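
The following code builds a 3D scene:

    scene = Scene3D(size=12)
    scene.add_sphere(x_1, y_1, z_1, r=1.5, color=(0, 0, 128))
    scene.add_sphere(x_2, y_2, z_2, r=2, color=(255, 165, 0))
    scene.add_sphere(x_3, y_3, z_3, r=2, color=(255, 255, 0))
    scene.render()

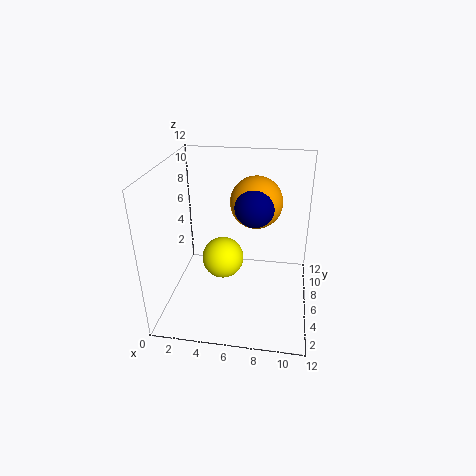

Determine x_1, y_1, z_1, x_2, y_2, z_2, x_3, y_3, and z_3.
x_1 = 7.5
y_1 = 4.5
z_1 = 9.5
x_2 = 7.5
y_2 = 5.5
z_2 = 9.5
x_3 = 4
y_3 = 9
z_3 = 2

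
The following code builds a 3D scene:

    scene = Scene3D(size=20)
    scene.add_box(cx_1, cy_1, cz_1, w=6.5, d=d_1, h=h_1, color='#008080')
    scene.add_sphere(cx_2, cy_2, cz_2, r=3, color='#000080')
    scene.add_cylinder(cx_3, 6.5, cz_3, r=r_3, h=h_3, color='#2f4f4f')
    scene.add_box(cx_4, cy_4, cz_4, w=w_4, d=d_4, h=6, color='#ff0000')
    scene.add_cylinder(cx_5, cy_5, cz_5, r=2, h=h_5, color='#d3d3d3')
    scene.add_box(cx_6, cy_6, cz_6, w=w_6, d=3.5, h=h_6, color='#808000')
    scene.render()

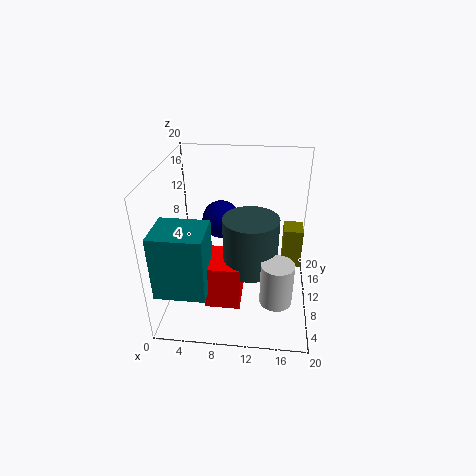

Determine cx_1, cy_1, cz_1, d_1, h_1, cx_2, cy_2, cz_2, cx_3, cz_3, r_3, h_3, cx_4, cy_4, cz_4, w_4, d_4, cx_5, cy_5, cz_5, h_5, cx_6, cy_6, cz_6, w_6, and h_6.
cx_1 = 0.5
cy_1 = 1
cz_1 = 6
d_1 = 5.5
h_1 = 8.5
cx_2 = 6.5
cy_2 = 17
cz_2 = 9
cx_3 = 12
cz_3 = 8
r_3 = 3.5
h_3 = 7
cx_4 = 6.5
cy_4 = 3
cz_4 = 3.5
w_4 = 4.5
d_4 = 5.5
cx_5 = 15.5
cy_5 = 3
cz_5 = 5.5
h_5 = 5.5
cx_6 = 16.5
cy_6 = 15
cz_6 = 2
w_6 = 3
h_6 = 6.5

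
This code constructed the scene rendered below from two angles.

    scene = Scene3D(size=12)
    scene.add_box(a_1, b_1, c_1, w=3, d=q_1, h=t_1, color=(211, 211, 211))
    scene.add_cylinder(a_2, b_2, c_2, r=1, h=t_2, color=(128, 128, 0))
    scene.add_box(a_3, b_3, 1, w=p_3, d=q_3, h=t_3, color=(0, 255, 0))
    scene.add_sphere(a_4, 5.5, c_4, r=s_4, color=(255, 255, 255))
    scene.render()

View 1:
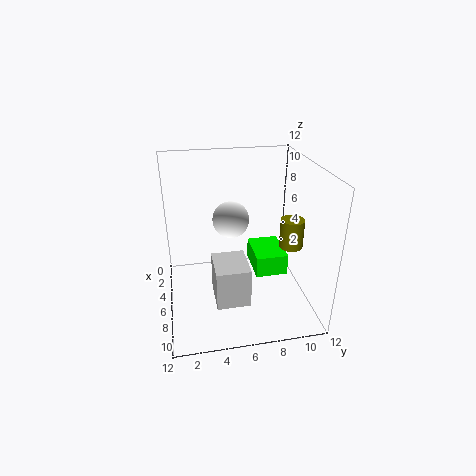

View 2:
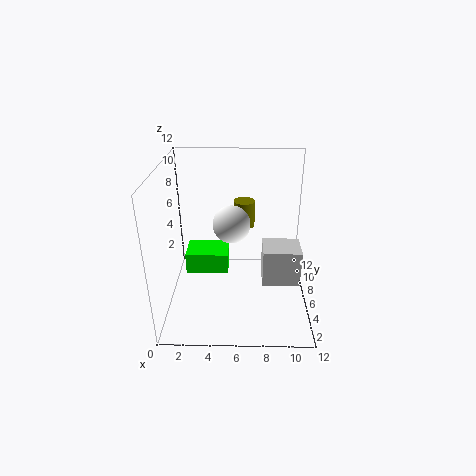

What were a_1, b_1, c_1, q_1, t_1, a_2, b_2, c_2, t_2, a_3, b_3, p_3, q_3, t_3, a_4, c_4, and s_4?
a_1 = 8, b_1 = 3.5, c_1 = 3, q_1 = 2.5, t_1 = 3, a_2 = 6.5, b_2 = 10.5, c_2 = 5, t_2 = 2.5, a_3 = 1, b_3 = 8, p_3 = 4, q_3 = 3, t_3 = 2, a_4 = 5.5, c_4 = 7.5, s_4 = 1.5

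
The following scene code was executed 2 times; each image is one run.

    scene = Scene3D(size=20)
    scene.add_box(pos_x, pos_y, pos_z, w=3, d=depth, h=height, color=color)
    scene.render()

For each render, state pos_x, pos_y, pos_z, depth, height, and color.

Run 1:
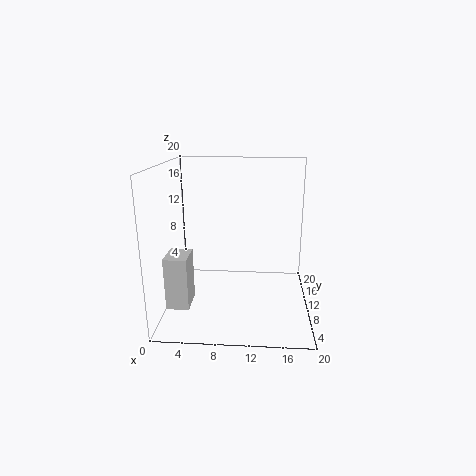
pos_x = 1, pos_y = 4, pos_z = 2, depth = 4, height = 7, color = 'lightgray'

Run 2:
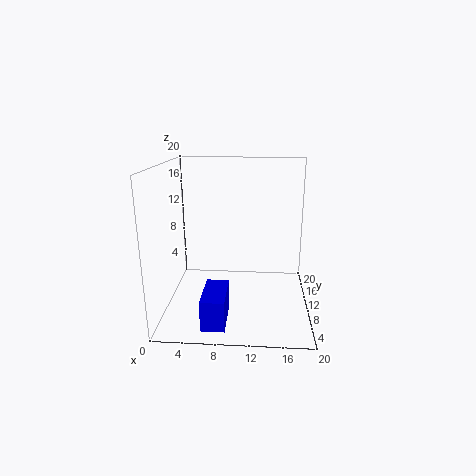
pos_x = 6, pos_y = 1, pos_z = 1, depth = 6, height = 4, color = 'blue'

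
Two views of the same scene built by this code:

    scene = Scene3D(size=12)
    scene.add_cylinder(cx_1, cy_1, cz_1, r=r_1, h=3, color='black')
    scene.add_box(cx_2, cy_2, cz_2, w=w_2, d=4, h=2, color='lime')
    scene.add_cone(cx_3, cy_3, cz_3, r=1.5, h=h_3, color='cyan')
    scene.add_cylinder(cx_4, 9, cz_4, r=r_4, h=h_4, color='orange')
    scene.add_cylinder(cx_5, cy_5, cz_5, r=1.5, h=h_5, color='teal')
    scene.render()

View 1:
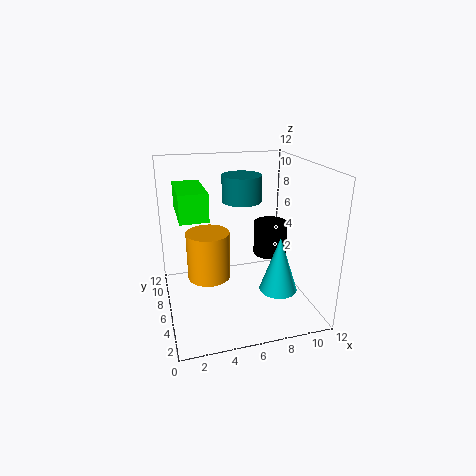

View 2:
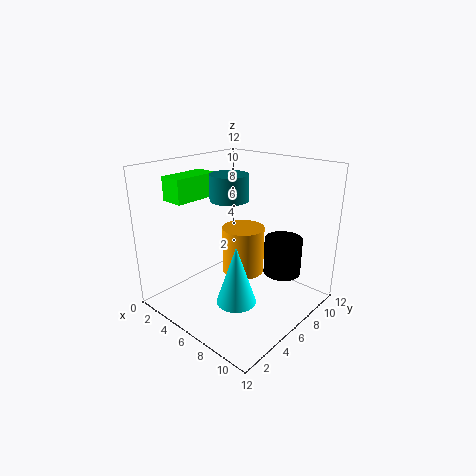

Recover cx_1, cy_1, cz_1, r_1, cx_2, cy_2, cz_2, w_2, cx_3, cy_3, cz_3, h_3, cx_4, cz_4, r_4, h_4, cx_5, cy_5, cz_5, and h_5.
cx_1 = 9.5; cy_1 = 7.5; cz_1 = 3.5; r_1 = 1.5; cx_2 = 1; cy_2 = 2.5; cz_2 = 9; w_2 = 2; cx_3 = 8.5; cy_3 = 3; cz_3 = 2.5; h_3 = 4.5; cx_4 = 4; cz_4 = 1; r_4 = 2; h_4 = 4.5; cx_5 = 6; cy_5 = 5; cz_5 = 9.5; h_5 = 2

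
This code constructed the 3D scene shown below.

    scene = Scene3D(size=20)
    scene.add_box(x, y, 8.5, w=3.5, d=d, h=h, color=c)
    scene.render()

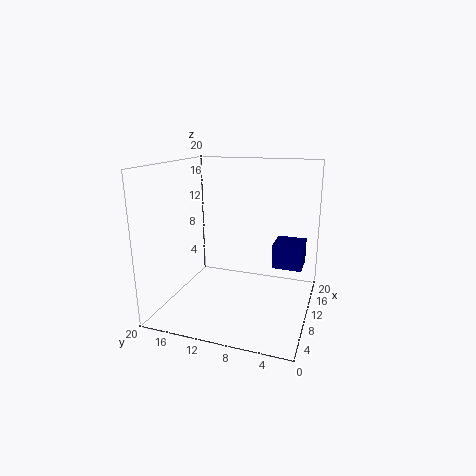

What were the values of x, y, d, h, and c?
x = 5
y = 0.5
d = 3.5
h = 3
c = 'navy'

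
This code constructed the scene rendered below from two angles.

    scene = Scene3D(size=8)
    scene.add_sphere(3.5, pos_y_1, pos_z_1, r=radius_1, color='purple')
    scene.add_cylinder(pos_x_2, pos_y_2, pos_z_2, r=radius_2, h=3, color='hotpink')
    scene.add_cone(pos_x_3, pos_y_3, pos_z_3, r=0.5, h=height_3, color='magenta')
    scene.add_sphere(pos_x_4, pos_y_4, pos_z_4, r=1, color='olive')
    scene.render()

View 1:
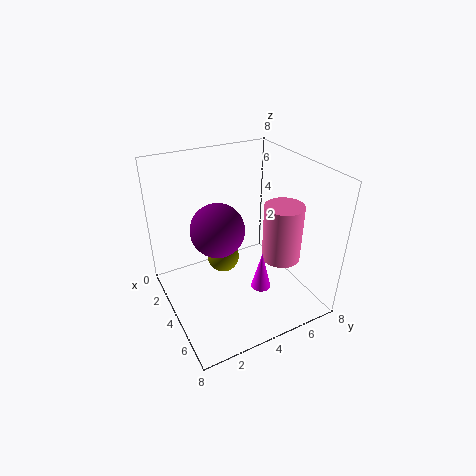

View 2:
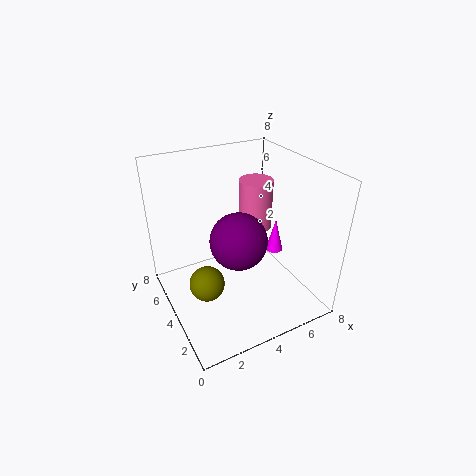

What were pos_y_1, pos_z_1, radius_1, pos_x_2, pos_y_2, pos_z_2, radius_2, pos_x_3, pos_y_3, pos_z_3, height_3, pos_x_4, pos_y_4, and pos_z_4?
pos_y_1 = 3
pos_z_1 = 4.5
radius_1 = 1.5
pos_x_2 = 6
pos_y_2 = 5.5
pos_z_2 = 3.5
radius_2 = 1
pos_x_3 = 6.5
pos_y_3 = 4
pos_z_3 = 2.5
height_3 = 2
pos_x_4 = 2
pos_y_4 = 4
pos_z_4 = 1.5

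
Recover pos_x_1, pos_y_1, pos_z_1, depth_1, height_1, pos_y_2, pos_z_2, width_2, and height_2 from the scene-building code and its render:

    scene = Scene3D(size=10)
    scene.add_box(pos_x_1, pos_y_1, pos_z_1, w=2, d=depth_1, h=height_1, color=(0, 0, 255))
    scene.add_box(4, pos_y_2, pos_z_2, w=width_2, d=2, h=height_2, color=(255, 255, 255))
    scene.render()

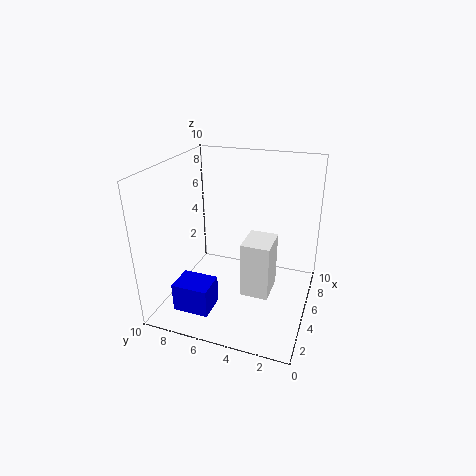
pos_x_1 = 1.5; pos_y_1 = 6; pos_z_1 = 0.5; depth_1 = 2.5; height_1 = 2; pos_y_2 = 2.5; pos_z_2 = 1; width_2 = 2.5; height_2 = 4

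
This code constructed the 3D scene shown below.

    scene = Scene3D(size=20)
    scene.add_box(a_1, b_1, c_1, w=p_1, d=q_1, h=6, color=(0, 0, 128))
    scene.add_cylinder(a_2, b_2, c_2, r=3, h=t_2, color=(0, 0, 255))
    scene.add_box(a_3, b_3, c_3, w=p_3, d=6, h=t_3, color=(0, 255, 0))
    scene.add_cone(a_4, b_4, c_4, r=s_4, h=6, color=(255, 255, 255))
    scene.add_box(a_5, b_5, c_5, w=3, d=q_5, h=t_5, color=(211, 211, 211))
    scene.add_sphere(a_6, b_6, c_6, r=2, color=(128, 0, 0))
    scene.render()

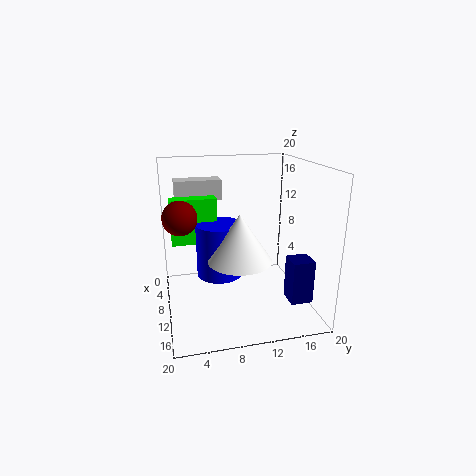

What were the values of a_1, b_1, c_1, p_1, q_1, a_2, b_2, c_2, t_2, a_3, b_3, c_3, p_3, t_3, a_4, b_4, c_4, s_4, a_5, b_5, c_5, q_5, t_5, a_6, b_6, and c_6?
a_1 = 13; b_1 = 16; c_1 = 2; p_1 = 3; q_1 = 3; a_2 = 12; b_2 = 7; c_2 = 6; t_2 = 7; a_3 = 9; b_3 = 1; c_3 = 10; p_3 = 2; t_3 = 6; a_4 = 15; b_4 = 9; c_4 = 9; s_4 = 4; a_5 = 1; b_5 = 2; c_5 = 14; q_5 = 7; t_5 = 3; a_6 = 15; b_6 = 2; c_6 = 15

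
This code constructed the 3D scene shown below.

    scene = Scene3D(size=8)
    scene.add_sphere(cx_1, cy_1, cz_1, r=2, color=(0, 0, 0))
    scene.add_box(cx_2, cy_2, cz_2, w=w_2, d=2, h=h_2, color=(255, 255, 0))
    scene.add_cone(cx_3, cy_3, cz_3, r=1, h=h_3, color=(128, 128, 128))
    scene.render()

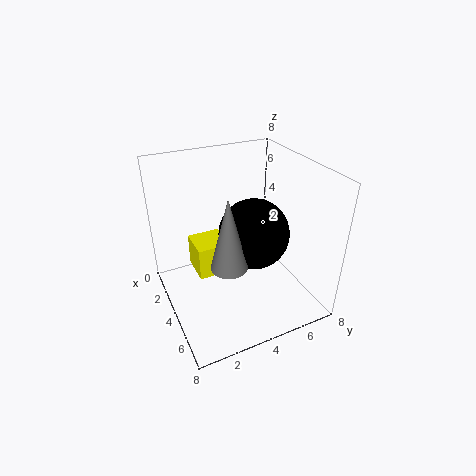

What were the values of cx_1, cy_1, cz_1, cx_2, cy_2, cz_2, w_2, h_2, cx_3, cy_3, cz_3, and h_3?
cx_1 = 4, cy_1 = 5, cz_1 = 4, cx_2 = 1, cy_2 = 2, cz_2 = 1, w_2 = 2, h_2 = 2, cx_3 = 5, cy_3 = 3, cz_3 = 3, h_3 = 4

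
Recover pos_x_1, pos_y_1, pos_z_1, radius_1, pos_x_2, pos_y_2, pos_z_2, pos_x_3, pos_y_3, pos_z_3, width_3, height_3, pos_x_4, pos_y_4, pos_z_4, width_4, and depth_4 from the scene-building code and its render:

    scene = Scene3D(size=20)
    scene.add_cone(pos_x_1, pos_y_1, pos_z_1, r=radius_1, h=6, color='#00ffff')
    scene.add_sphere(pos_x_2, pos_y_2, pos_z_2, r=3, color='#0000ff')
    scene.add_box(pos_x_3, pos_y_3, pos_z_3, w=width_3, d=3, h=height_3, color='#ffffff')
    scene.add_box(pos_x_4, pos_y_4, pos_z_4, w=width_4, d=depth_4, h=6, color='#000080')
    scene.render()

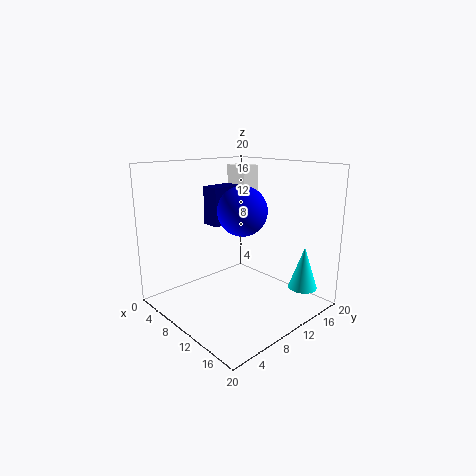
pos_x_1 = 17
pos_y_1 = 16
pos_z_1 = 3
radius_1 = 2
pos_x_2 = 14
pos_y_2 = 7
pos_z_2 = 15
pos_x_3 = 1
pos_y_3 = 16
pos_z_3 = 12
width_3 = 4
height_3 = 7
pos_x_4 = 1
pos_y_4 = 11
pos_z_4 = 10
width_4 = 3
depth_4 = 6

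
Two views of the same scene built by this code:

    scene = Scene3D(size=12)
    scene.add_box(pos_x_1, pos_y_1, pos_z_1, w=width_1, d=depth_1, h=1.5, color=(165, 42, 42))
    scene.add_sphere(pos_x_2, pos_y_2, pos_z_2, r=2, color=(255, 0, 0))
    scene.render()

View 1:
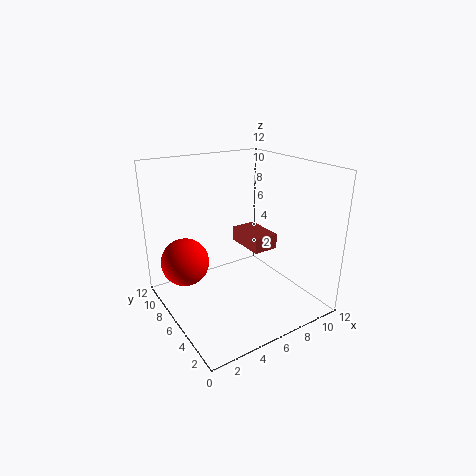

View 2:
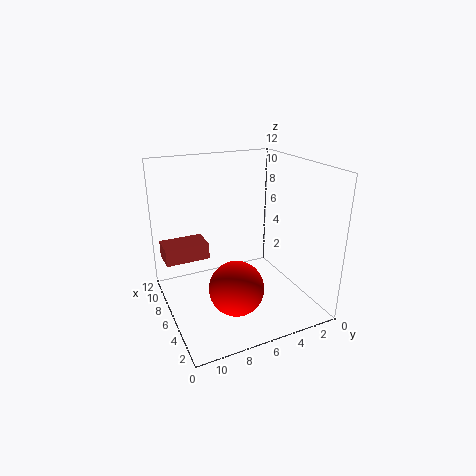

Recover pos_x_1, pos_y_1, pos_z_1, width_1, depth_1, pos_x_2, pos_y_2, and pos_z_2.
pos_x_1 = 9
pos_y_1 = 7.5
pos_z_1 = 3
width_1 = 2.5
depth_1 = 4
pos_x_2 = 2
pos_y_2 = 8
pos_z_2 = 4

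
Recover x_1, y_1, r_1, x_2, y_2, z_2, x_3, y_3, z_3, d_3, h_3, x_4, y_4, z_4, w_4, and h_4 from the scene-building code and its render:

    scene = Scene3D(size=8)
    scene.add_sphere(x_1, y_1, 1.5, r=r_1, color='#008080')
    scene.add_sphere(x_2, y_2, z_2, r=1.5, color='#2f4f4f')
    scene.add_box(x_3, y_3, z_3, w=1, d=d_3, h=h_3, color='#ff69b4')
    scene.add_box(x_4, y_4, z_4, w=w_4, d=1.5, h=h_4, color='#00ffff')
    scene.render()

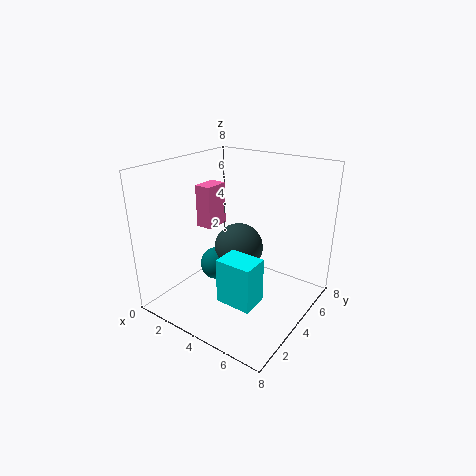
x_1 = 2
y_1 = 4.5
r_1 = 1
x_2 = 3
y_2 = 5.5
z_2 = 2.5
x_3 = 1
y_3 = 4
z_3 = 4
d_3 = 1.5
h_3 = 2.5
x_4 = 4
y_4 = 2
z_4 = 1
w_4 = 2
h_4 = 2.5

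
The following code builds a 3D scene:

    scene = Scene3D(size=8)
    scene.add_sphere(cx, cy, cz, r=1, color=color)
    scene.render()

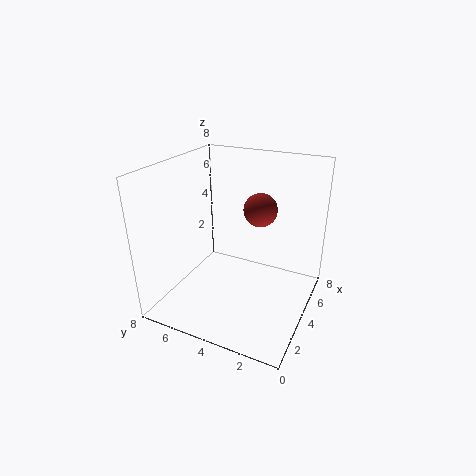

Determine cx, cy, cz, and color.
cx = 6; cy = 3.5; cz = 5; color = 'brown'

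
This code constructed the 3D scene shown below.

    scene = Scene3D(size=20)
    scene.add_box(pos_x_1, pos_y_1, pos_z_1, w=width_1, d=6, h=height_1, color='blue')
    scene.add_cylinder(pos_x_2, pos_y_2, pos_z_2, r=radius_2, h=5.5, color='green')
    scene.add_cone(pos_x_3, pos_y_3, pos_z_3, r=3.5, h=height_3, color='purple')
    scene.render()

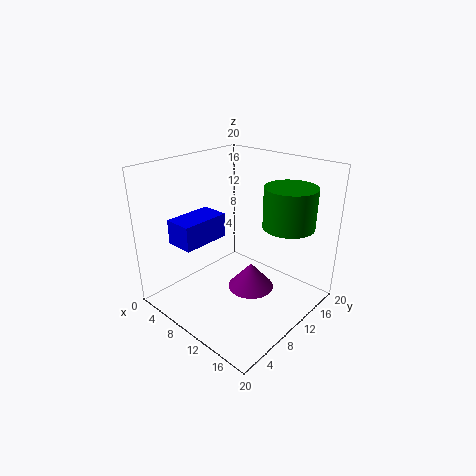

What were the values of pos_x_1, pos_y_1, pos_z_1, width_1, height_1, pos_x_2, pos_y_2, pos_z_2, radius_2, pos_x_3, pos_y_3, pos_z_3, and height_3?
pos_x_1 = 7.5; pos_y_1 = 0.5; pos_z_1 = 12; width_1 = 3.5; height_1 = 3; pos_x_2 = 15.5; pos_y_2 = 14; pos_z_2 = 12; radius_2 = 3.5; pos_x_3 = 10; pos_y_3 = 13; pos_z_3 = 0.5; height_3 = 4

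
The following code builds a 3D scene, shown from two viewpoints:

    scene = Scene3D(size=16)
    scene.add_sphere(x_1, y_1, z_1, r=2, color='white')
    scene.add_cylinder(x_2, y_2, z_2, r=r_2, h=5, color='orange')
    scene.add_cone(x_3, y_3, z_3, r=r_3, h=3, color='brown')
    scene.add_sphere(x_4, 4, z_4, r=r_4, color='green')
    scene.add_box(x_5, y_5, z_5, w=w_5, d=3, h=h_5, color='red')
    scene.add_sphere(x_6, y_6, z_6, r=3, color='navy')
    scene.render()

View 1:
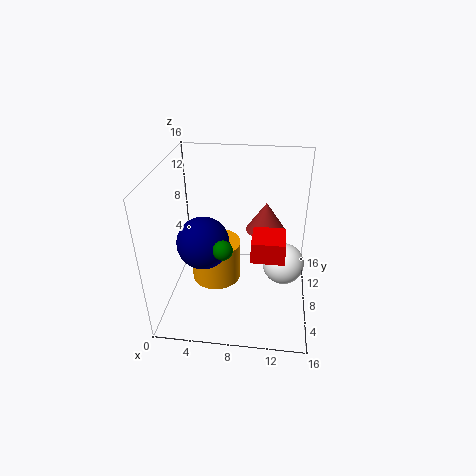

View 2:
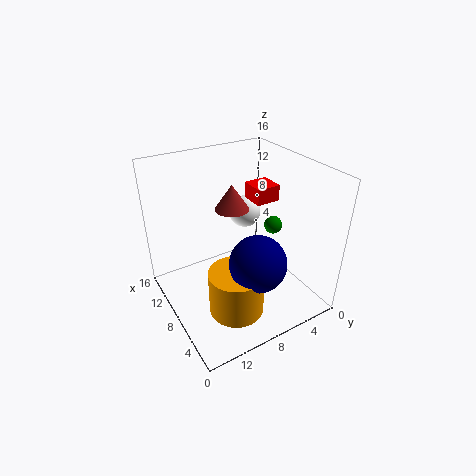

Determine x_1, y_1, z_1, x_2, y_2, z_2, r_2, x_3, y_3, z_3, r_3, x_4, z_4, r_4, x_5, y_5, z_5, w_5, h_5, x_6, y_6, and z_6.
x_1 = 13
y_1 = 4
z_1 = 8
x_2 = 5
y_2 = 10
z_2 = 1
r_2 = 3
x_3 = 11
y_3 = 7
z_3 = 10
r_3 = 2
x_4 = 7
z_4 = 9
r_4 = 1
x_5 = 10
y_5 = 1
z_5 = 10
w_5 = 3
h_5 = 2
x_6 = 4
y_6 = 8
z_6 = 7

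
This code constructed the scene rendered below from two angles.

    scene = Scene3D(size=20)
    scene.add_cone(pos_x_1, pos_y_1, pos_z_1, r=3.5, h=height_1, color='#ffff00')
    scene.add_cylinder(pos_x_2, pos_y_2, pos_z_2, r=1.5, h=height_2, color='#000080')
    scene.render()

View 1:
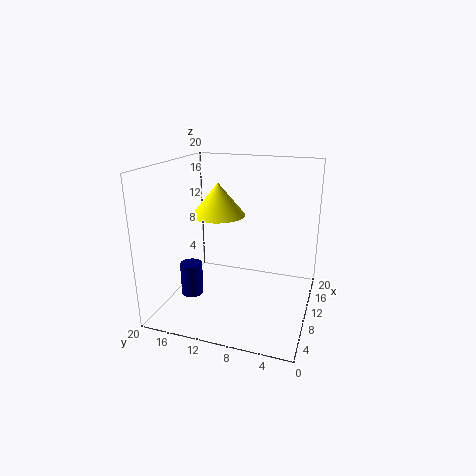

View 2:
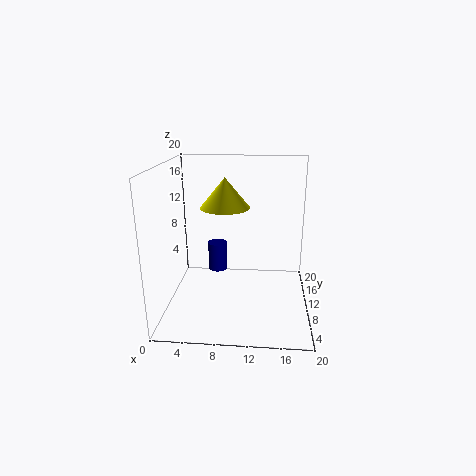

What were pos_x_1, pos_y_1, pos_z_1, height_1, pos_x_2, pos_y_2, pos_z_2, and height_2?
pos_x_1 = 8
pos_y_1 = 12
pos_z_1 = 13.75
height_1 = 4.25
pos_x_2 = 6.25
pos_y_2 = 15.5
pos_z_2 = 2.5
height_2 = 4.5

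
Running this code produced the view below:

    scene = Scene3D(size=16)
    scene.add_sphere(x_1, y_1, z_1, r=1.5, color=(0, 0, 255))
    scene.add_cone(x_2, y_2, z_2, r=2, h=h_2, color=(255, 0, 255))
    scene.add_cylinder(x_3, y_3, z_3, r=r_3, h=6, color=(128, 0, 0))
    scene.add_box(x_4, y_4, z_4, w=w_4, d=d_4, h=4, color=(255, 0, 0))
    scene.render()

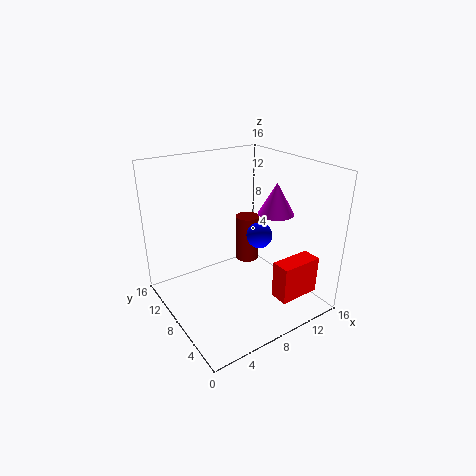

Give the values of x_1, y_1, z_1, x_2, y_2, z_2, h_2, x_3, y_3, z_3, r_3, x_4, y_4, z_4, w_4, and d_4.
x_1 = 11; y_1 = 8; z_1 = 7.5; x_2 = 12; y_2 = 6.5; z_2 = 10.5; h_2 = 3.5; x_3 = 12.5; y_3 = 12.5; z_3 = 2; r_3 = 1.5; x_4 = 9; y_4 = 1; z_4 = 3; w_4 = 4.5; d_4 = 2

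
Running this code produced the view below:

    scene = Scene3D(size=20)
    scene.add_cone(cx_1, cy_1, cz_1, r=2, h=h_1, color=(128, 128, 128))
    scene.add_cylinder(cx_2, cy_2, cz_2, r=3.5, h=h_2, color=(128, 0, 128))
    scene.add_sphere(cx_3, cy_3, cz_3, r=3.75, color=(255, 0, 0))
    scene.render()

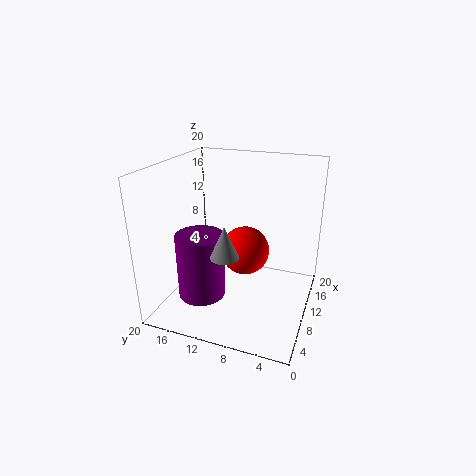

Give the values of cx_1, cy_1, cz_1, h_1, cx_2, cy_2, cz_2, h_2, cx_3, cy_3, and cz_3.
cx_1 = 7.5; cy_1 = 11; cz_1 = 8; h_1 = 4.5; cx_2 = 9; cy_2 = 15.5; cz_2 = 0.25; h_2 = 9.75; cx_3 = 14.5; cy_3 = 10.5; cz_3 = 5.75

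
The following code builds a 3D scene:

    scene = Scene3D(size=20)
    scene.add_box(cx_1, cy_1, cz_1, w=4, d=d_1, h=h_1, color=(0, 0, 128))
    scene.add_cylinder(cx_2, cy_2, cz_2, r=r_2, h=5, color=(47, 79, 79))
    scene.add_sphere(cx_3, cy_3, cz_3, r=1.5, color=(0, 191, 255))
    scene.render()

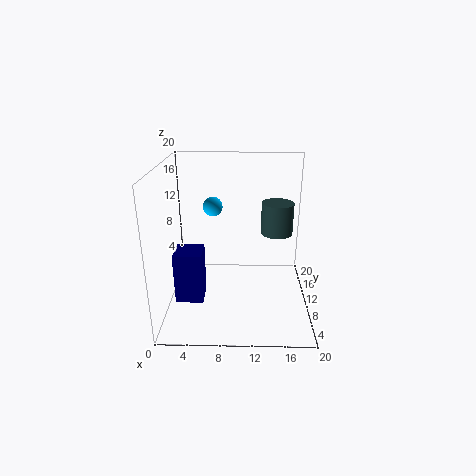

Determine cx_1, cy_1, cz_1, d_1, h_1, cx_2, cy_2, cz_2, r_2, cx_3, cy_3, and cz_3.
cx_1 = 1; cy_1 = 8; cz_1 = 0.5; d_1 = 4; h_1 = 7.5; cx_2 = 16; cy_2 = 16.5; cz_2 = 8; r_2 = 2.5; cx_3 = 6; cy_3 = 16; cz_3 = 12.5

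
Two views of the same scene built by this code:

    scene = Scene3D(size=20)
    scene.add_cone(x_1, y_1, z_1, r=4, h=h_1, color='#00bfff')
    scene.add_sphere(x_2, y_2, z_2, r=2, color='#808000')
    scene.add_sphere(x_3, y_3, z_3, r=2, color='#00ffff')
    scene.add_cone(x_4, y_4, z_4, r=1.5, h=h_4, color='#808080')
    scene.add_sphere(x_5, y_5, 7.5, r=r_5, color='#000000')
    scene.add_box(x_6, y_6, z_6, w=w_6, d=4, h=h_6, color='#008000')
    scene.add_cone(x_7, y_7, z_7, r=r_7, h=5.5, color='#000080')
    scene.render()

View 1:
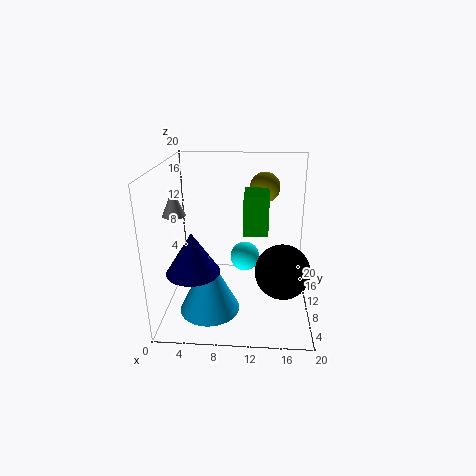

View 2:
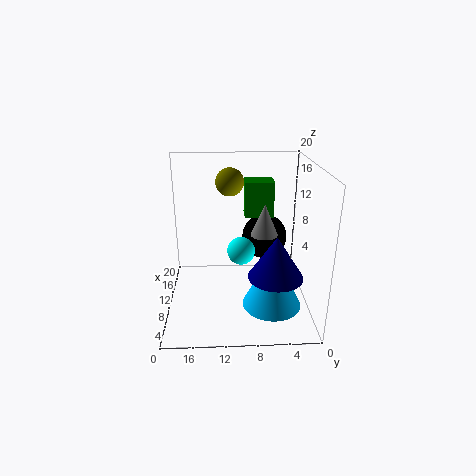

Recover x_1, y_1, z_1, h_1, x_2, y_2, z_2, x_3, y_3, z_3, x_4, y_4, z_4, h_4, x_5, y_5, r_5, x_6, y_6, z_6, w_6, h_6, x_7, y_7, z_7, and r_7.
x_1 = 6.5, y_1 = 5.5, z_1 = 1.5, h_1 = 8, x_2 = 13.5, y_2 = 11, z_2 = 17, x_3 = 11, y_3 = 9.5, z_3 = 7.5, x_4 = 2, y_4 = 7.5, z_4 = 14, h_4 = 3.5, x_5 = 16, y_5 = 5.5, r_5 = 3.5, x_6 = 11, y_6 = 5, z_6 = 12.5, w_6 = 3, h_6 = 5, x_7 = 4.5, y_7 = 5.5, z_7 = 7, r_7 = 3.5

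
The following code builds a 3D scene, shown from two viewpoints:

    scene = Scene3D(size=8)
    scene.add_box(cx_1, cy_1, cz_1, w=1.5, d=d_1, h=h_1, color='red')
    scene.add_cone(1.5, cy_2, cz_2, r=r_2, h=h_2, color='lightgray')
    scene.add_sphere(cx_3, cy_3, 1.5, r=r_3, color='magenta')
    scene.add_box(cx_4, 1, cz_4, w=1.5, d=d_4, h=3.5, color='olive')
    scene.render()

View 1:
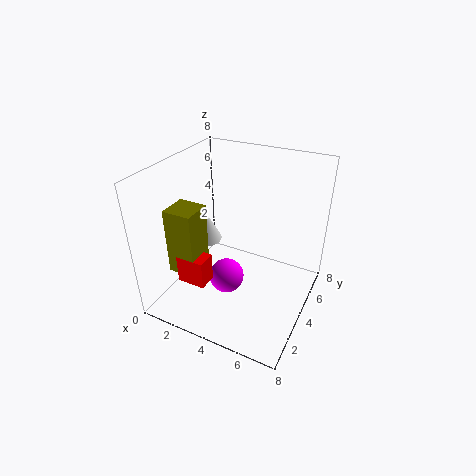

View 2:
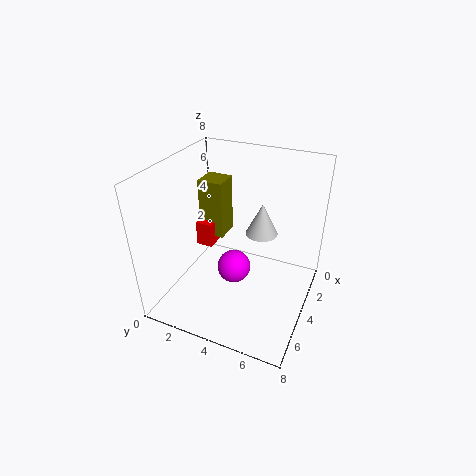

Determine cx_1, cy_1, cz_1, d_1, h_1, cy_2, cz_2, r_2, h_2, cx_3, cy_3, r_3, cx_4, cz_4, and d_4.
cx_1 = 2; cy_1 = 1; cz_1 = 2.5; d_1 = 1; h_1 = 1.5; cy_2 = 4.5; cz_2 = 3; r_2 = 1; h_2 = 2; cx_3 = 3.5; cy_3 = 3.5; r_3 = 1; cx_4 = 1.5; cz_4 = 3; d_4 = 1.5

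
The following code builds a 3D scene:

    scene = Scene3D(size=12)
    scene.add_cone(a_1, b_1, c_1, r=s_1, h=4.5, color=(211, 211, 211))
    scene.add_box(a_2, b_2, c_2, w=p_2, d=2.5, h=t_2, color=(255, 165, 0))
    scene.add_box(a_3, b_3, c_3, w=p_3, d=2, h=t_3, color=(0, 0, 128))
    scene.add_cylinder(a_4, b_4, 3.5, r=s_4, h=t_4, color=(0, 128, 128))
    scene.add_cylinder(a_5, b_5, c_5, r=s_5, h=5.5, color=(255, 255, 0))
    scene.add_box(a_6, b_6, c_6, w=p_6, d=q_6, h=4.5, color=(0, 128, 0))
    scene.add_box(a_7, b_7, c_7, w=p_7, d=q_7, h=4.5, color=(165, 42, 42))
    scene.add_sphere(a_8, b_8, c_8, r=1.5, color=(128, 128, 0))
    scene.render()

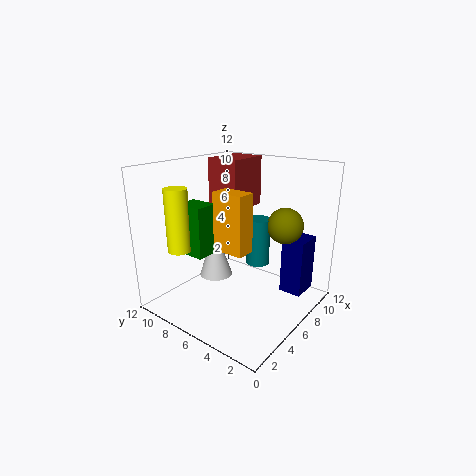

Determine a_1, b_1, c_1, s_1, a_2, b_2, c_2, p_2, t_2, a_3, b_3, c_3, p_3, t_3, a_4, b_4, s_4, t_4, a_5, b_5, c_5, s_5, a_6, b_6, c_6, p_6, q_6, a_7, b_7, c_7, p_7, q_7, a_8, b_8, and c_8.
a_1 = 6.5, b_1 = 9, c_1 = 1.5, s_1 = 1.5, a_2 = 3, b_2 = 3.5, c_2 = 6, p_2 = 1.5, t_2 = 4.5, a_3 = 9, b_3 = 1.5, c_3 = 0.5, p_3 = 2.5, t_3 = 5, a_4 = 7.5, b_4 = 5, s_4 = 1, t_4 = 4, a_5 = 3.5, b_5 = 10.5, c_5 = 4.5, s_5 = 1, a_6 = 4, b_6 = 8.5, c_6 = 4, p_6 = 2, q_6 = 2.5, a_7 = 7.5, b_7 = 7.5, c_7 = 7.5, p_7 = 4, q_7 = 3, a_8 = 8.5, b_8 = 3, c_8 = 7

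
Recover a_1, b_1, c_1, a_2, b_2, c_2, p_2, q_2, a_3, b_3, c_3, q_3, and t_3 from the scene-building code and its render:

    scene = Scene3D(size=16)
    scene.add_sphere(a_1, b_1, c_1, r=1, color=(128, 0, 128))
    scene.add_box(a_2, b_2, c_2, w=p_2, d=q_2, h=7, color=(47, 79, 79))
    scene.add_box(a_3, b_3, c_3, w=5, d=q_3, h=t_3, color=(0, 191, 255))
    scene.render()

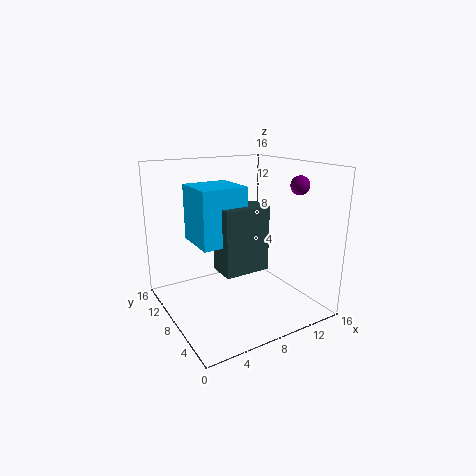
a_1 = 13, b_1 = 4, c_1 = 14, a_2 = 5, b_2 = 5, c_2 = 5, p_2 = 5, q_2 = 3, a_3 = 3, b_3 = 6, c_3 = 8, q_3 = 5, t_3 = 6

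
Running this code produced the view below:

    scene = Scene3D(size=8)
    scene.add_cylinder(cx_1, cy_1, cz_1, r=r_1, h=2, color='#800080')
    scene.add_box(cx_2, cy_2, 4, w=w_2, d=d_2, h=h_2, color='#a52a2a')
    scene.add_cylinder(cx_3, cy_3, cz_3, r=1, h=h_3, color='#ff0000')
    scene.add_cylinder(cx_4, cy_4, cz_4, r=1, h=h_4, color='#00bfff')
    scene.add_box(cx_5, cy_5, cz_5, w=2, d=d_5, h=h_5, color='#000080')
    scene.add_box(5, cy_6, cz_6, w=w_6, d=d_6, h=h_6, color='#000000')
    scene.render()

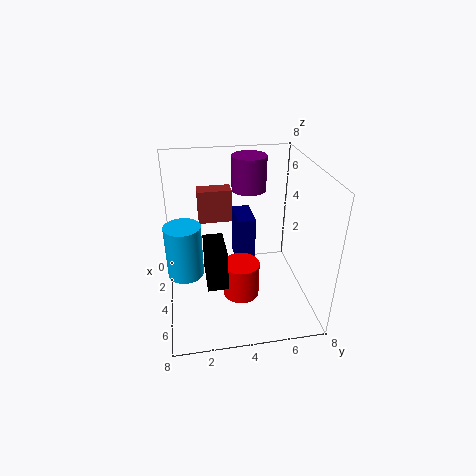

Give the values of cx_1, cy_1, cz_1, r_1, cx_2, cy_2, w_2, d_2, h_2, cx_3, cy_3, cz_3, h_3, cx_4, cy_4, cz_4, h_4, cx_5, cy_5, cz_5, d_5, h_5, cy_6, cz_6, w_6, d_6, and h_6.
cx_1 = 2, cy_1 = 5, cz_1 = 6, r_1 = 1, cx_2 = 1, cy_2 = 2, w_2 = 1, d_2 = 2, h_2 = 2, cx_3 = 5, cy_3 = 4, cz_3 = 1, h_3 = 2, cx_4 = 4, cy_4 = 1, cz_4 = 2, h_4 = 3, cx_5 = 2, cy_5 = 4, cz_5 = 2, d_5 = 1, h_5 = 3, cy_6 = 2, cz_6 = 3, w_6 = 2, d_6 = 1, h_6 = 2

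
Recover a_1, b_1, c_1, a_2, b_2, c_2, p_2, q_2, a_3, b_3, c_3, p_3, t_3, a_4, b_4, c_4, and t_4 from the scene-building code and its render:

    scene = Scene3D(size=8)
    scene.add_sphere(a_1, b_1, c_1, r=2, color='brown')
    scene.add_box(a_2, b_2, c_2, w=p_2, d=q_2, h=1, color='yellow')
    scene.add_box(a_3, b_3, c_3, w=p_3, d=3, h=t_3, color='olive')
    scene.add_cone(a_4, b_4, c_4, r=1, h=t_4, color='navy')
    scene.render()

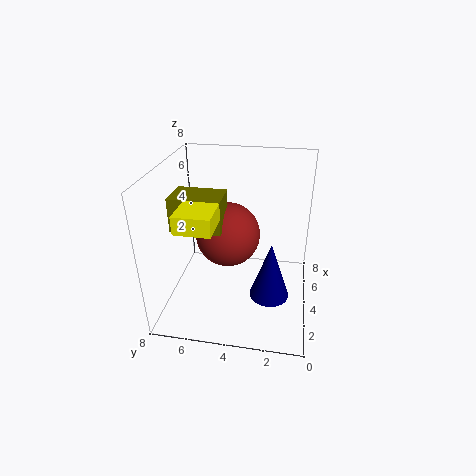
a_1 = 6, b_1 = 5, c_1 = 3, a_2 = 2, b_2 = 5, c_2 = 5, p_2 = 2, q_2 = 2, a_3 = 4, b_3 = 5, c_3 = 4, p_3 = 2, t_3 = 2, a_4 = 2, b_4 = 2, c_4 = 2, t_4 = 3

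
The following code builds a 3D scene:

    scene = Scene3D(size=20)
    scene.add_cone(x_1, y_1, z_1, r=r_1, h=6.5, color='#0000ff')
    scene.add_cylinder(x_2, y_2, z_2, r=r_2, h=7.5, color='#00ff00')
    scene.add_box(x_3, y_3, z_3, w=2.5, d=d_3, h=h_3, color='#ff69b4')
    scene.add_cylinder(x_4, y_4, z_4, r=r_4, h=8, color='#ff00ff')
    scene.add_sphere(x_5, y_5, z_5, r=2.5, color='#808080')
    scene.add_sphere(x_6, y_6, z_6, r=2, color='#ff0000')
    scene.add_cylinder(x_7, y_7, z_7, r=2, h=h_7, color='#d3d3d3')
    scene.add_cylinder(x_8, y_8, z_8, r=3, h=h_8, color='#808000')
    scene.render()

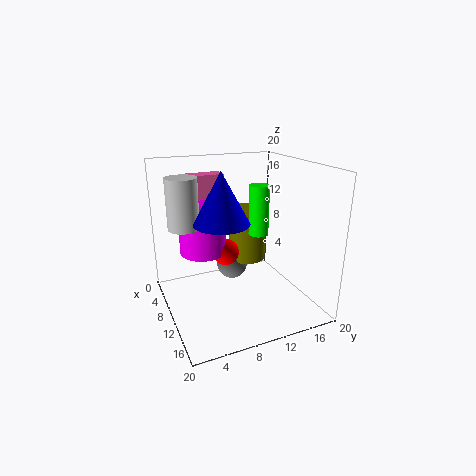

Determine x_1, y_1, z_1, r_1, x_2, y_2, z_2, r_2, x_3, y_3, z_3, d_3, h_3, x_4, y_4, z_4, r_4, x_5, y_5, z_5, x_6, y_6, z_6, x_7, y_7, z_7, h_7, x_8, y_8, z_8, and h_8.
x_1 = 13; y_1 = 6.5; z_1 = 13.5; r_1 = 3.5; x_2 = 7.5; y_2 = 14.5; z_2 = 9; r_2 = 1.5; x_3 = 2.5; y_3 = 5; z_3 = 13.5; d_3 = 5; h_3 = 4.5; x_4 = 5; y_4 = 6.5; z_4 = 6.5; r_4 = 3.5; x_5 = 3; y_5 = 12; z_5 = 2.5; x_6 = 6.5; y_6 = 9.5; z_6 = 6.5; x_7 = 10; y_7 = 2.5; z_7 = 12.5; h_7 = 6.5; x_8 = 3.5; y_8 = 14.5; z_8 = 3.5; h_8 = 8.5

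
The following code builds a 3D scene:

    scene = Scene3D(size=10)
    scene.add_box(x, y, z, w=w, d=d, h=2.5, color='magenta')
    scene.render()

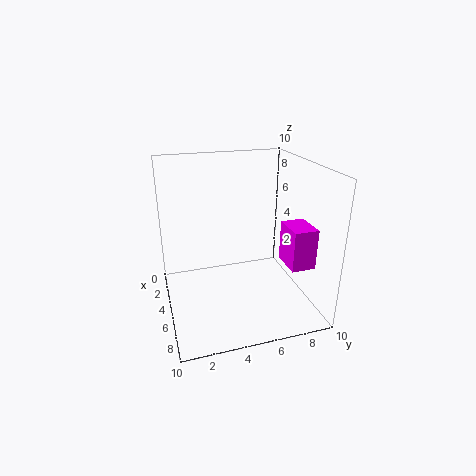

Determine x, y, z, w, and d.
x = 7.5; y = 7; z = 4.5; w = 2; d = 1.5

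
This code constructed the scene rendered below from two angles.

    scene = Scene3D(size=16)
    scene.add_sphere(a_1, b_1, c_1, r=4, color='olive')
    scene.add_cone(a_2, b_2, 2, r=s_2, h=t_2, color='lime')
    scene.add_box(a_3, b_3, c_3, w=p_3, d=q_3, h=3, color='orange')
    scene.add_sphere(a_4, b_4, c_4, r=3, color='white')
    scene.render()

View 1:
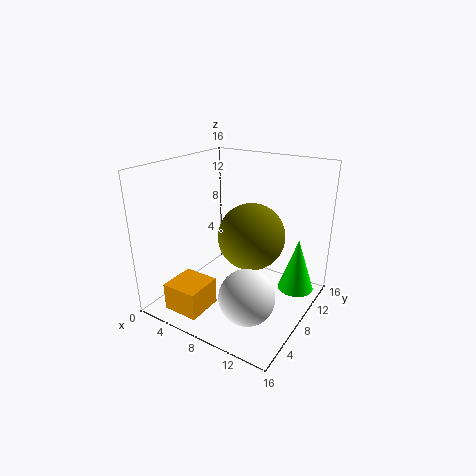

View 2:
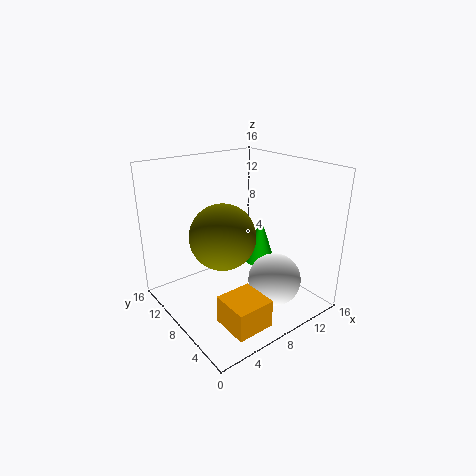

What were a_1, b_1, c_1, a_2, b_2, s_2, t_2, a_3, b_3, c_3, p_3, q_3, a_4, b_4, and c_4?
a_1 = 8
b_1 = 11
c_1 = 7
a_2 = 14
b_2 = 11
s_2 = 2
t_2 = 6
a_3 = 3
b_3 = 1
c_3 = 1
p_3 = 4
q_3 = 4
a_4 = 11
b_4 = 5
c_4 = 3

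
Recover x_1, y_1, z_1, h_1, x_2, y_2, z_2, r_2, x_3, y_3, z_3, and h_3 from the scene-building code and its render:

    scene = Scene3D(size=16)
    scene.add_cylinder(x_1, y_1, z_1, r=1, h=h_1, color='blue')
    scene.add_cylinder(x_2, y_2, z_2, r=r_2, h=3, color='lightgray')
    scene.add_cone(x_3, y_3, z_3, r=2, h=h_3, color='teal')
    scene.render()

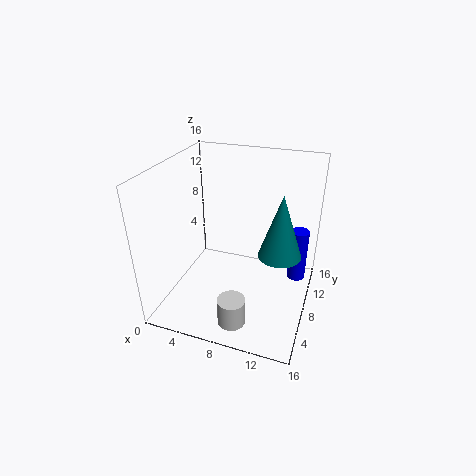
x_1 = 14.5; y_1 = 10; z_1 = 3; h_1 = 6; x_2 = 9; y_2 = 3; z_2 = 0.5; r_2 = 1.5; x_3 = 13.5; y_3 = 4; z_3 = 9.5; h_3 = 6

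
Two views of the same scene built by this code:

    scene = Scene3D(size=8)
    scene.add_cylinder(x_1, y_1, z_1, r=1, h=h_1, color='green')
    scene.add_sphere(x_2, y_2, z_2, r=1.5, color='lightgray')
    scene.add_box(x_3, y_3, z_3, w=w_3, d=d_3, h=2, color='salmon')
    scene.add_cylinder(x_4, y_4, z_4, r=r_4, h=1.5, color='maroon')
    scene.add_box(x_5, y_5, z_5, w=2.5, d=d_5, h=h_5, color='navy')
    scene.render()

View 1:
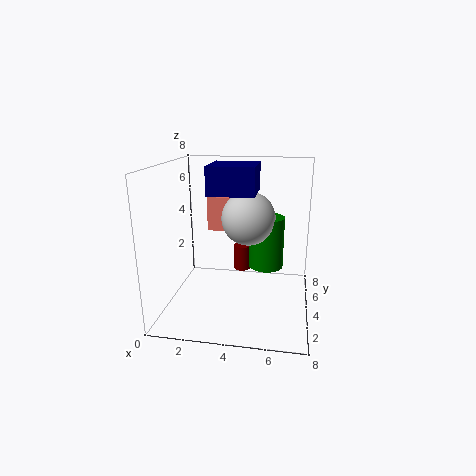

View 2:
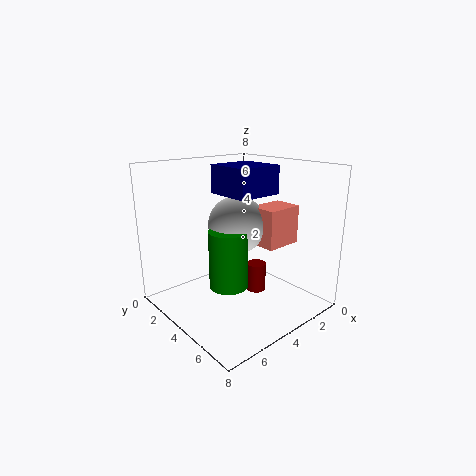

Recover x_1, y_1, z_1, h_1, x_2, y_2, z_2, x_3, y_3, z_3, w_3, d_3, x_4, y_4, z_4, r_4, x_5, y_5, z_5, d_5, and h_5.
x_1 = 5.5
y_1 = 5
z_1 = 2
h_1 = 3
x_2 = 4.5
y_2 = 4.5
z_2 = 5
x_3 = 2
y_3 = 5
z_3 = 4
w_3 = 2
d_3 = 1.5
x_4 = 4
y_4 = 5.5
z_4 = 1.5
r_4 = 0.5
x_5 = 2.5
y_5 = 3
z_5 = 6.5
d_5 = 2.5
h_5 = 1.5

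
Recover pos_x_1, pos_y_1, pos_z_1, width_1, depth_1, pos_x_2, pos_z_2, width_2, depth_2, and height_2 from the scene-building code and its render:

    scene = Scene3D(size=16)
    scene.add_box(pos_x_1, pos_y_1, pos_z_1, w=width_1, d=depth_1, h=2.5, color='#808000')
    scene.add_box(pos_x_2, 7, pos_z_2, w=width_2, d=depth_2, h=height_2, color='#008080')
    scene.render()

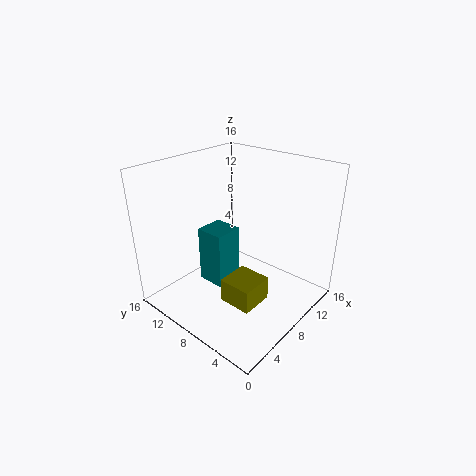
pos_x_1 = 3.5; pos_y_1 = 3; pos_z_1 = 3; width_1 = 3.5; depth_1 = 3.5; pos_x_2 = 4; pos_z_2 = 4; width_2 = 3; depth_2 = 3; height_2 = 6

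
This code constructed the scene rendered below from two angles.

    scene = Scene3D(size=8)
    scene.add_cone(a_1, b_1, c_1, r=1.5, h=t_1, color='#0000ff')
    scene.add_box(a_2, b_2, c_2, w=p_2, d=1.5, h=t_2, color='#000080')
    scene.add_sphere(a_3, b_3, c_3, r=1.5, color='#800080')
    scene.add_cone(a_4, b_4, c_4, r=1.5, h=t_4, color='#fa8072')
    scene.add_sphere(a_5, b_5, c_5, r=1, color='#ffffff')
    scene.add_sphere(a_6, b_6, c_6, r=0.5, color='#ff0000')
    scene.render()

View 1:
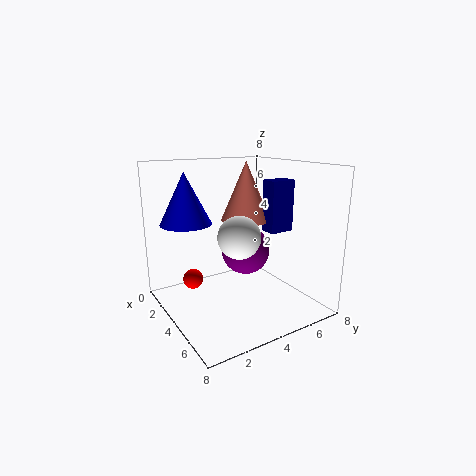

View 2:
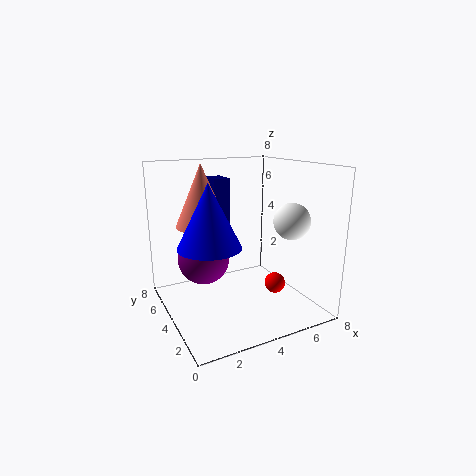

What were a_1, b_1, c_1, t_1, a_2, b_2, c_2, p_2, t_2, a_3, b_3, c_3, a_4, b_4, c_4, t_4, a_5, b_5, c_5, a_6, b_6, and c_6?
a_1 = 1.5, b_1 = 2, c_1 = 4.5, t_1 = 3, a_2 = 3.5, b_2 = 6, c_2 = 4, p_2 = 1, t_2 = 3, a_3 = 2.5, b_3 = 5.5, c_3 = 2.5, a_4 = 2.5, b_4 = 5.5, c_4 = 4.5, t_4 = 3.5, a_5 = 6.5, b_5 = 2.5, c_5 = 5, a_6 = 4.5, b_6 = 1, c_6 = 2.5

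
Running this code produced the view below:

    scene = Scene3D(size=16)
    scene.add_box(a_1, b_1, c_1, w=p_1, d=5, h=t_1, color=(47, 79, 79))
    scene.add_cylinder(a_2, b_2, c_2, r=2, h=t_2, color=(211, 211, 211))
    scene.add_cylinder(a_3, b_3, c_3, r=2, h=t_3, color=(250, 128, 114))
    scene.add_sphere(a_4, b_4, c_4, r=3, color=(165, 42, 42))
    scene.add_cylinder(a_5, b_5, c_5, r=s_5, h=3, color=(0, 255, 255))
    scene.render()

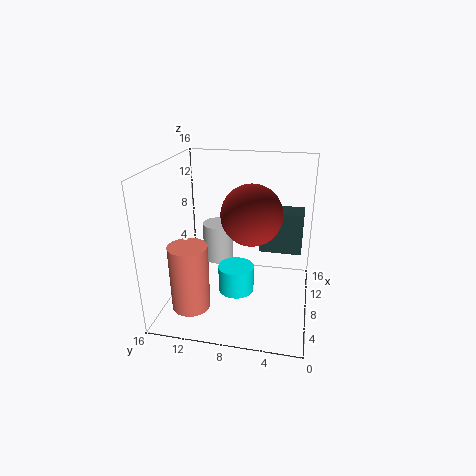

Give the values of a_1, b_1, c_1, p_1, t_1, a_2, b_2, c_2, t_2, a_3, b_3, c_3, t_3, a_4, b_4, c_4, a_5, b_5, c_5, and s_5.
a_1 = 11
b_1 = 1
c_1 = 5
p_1 = 3
t_1 = 5
a_2 = 14
b_2 = 12
c_2 = 2
t_2 = 5
a_3 = 3
b_3 = 12
c_3 = 2
t_3 = 7
a_4 = 5
b_4 = 6
c_4 = 12
a_5 = 7
b_5 = 8
c_5 = 2
s_5 = 2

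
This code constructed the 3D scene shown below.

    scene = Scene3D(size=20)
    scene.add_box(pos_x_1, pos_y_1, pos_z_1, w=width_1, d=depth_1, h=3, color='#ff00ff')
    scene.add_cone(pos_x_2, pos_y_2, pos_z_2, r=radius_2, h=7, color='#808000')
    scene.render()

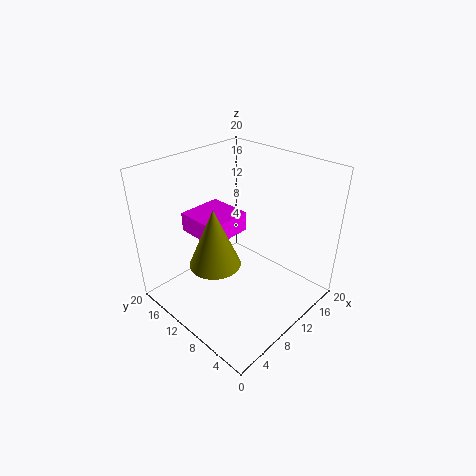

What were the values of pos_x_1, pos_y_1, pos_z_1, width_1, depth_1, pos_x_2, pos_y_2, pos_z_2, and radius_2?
pos_x_1 = 8
pos_y_1 = 13
pos_z_1 = 8
width_1 = 7
depth_1 = 7
pos_x_2 = 3
pos_y_2 = 7
pos_z_2 = 11
radius_2 = 3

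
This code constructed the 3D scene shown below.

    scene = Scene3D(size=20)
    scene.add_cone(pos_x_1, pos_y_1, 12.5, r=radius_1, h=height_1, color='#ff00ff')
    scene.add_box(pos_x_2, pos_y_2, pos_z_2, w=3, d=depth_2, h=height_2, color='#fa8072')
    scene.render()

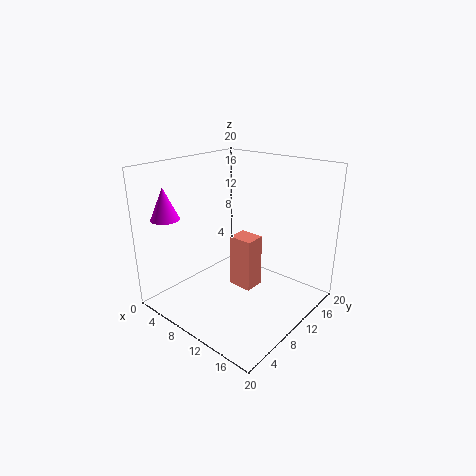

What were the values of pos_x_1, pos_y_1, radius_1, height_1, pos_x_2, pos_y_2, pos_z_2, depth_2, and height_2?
pos_x_1 = 2; pos_y_1 = 4; radius_1 = 2; height_1 = 4.5; pos_x_2 = 12.5; pos_y_2 = 5.5; pos_z_2 = 6; depth_2 = 2.5; height_2 = 6.5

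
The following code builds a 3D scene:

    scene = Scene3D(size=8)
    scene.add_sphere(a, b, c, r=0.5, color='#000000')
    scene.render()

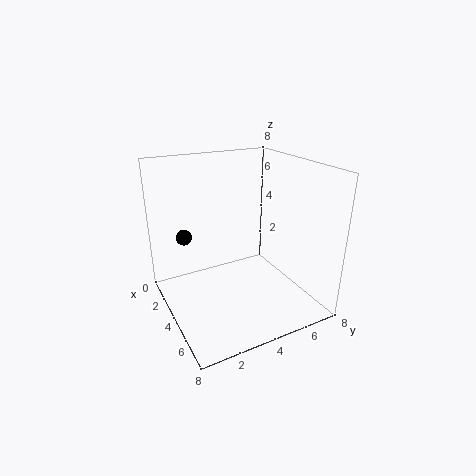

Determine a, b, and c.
a = 0.5
b = 2
c = 3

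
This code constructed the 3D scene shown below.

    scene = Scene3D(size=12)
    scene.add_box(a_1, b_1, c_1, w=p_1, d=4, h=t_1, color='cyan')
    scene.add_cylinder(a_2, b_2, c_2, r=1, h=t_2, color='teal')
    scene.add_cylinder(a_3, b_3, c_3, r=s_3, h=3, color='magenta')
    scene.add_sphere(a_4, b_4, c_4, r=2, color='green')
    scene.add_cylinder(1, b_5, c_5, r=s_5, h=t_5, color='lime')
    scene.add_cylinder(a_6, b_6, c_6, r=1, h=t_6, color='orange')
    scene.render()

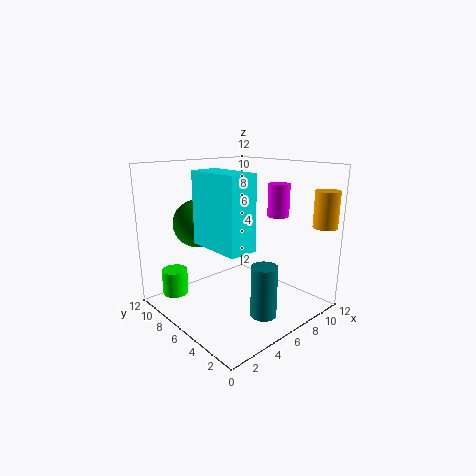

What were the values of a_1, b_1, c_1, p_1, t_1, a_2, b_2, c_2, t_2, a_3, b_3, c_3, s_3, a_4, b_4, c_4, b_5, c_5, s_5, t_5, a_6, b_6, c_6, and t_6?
a_1 = 1, b_1 = 1, c_1 = 7, p_1 = 2, t_1 = 5, a_2 = 5, b_2 = 2, c_2 = 1, t_2 = 4, a_3 = 11, b_3 = 6, c_3 = 7, s_3 = 1, a_4 = 4, b_4 = 9, c_4 = 7, b_5 = 8, c_5 = 2, s_5 = 1, t_5 = 2, a_6 = 11, b_6 = 1, c_6 = 7, t_6 = 3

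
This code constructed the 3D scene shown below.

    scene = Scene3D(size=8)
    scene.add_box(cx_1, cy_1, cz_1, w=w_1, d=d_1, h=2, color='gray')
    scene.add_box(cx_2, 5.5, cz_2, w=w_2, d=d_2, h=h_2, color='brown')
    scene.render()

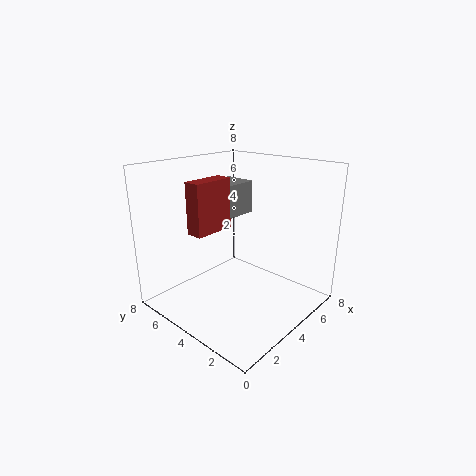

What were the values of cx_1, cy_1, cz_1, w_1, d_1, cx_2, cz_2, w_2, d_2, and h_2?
cx_1 = 5
cy_1 = 5.5
cz_1 = 4.5
w_1 = 2
d_1 = 2
cx_2 = 2.5
cz_2 = 4
w_2 = 2.5
d_2 = 1
h_2 = 3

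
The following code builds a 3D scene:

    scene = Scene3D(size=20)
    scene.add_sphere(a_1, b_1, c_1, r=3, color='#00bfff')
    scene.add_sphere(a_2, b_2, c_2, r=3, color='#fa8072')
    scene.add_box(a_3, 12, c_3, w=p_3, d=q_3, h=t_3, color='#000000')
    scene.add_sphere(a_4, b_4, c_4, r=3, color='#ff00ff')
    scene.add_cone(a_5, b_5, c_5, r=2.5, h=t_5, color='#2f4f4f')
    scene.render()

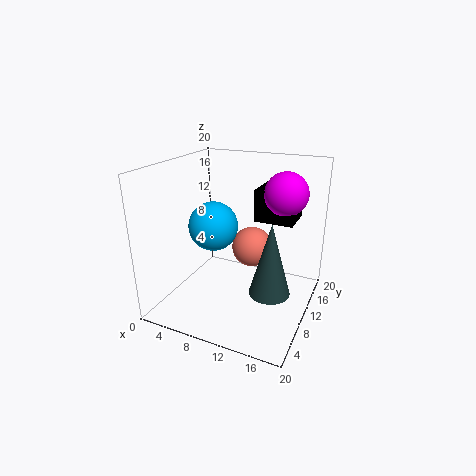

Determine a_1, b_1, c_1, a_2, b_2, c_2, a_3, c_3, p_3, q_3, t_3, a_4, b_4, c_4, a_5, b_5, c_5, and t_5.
a_1 = 9, b_1 = 5, c_1 = 13.5, a_2 = 10.5, b_2 = 14, c_2 = 7, a_3 = 11.5, c_3 = 12, p_3 = 5.5, q_3 = 5, t_3 = 4.5, a_4 = 15.5, b_4 = 13.5, c_4 = 16, a_5 = 16.5, b_5 = 5, c_5 = 6, t_5 = 9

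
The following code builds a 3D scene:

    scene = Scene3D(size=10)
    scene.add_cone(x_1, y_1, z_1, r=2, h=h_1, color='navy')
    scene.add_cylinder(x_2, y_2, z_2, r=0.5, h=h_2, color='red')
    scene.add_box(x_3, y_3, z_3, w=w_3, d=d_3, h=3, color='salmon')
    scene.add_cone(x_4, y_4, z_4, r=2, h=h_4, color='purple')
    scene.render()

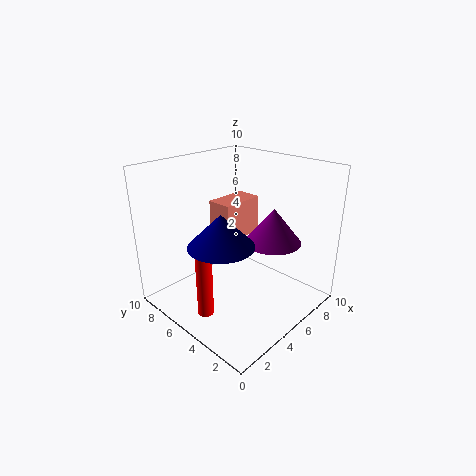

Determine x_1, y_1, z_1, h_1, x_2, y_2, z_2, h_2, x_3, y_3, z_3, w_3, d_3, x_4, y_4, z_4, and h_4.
x_1 = 2
y_1 = 3.5
z_1 = 6
h_1 = 2
x_2 = 1
y_2 = 4
z_2 = 1.5
h_2 = 4.5
x_3 = 6
y_3 = 7
z_3 = 3.5
w_3 = 3.5
d_3 = 2
x_4 = 7
y_4 = 3.5
z_4 = 4.5
h_4 = 2.5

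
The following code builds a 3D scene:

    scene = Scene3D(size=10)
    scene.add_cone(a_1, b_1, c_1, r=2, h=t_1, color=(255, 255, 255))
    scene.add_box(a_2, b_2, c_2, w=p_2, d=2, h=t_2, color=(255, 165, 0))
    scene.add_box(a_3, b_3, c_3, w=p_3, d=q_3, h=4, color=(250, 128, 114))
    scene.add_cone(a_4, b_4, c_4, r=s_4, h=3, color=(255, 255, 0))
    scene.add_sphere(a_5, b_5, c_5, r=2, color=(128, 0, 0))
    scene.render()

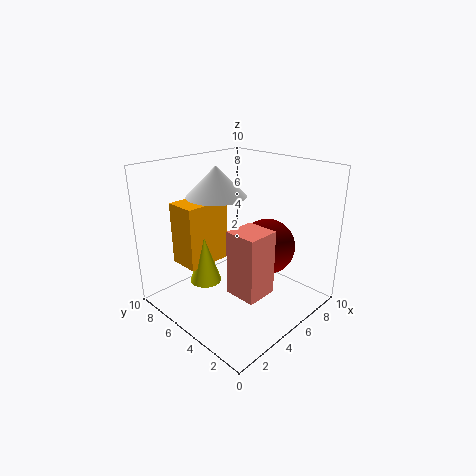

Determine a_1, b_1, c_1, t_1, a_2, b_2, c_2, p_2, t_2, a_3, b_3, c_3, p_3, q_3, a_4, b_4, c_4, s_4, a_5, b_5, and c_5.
a_1 = 4
b_1 = 6
c_1 = 8
t_1 = 2
a_2 = 1
b_2 = 5
c_2 = 4
p_2 = 3
t_2 = 4
a_3 = 2
b_3 = 1
c_3 = 3
p_3 = 2
q_3 = 2
a_4 = 2
b_4 = 5
c_4 = 3
s_4 = 1
a_5 = 7
b_5 = 4
c_5 = 4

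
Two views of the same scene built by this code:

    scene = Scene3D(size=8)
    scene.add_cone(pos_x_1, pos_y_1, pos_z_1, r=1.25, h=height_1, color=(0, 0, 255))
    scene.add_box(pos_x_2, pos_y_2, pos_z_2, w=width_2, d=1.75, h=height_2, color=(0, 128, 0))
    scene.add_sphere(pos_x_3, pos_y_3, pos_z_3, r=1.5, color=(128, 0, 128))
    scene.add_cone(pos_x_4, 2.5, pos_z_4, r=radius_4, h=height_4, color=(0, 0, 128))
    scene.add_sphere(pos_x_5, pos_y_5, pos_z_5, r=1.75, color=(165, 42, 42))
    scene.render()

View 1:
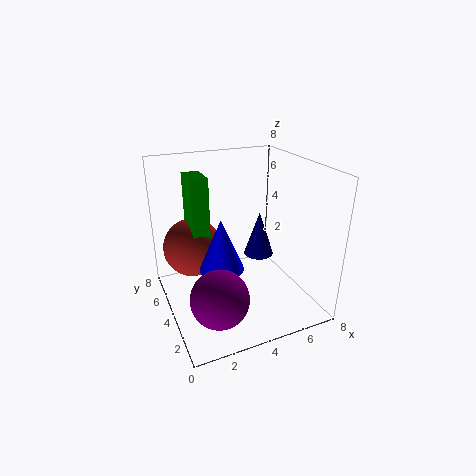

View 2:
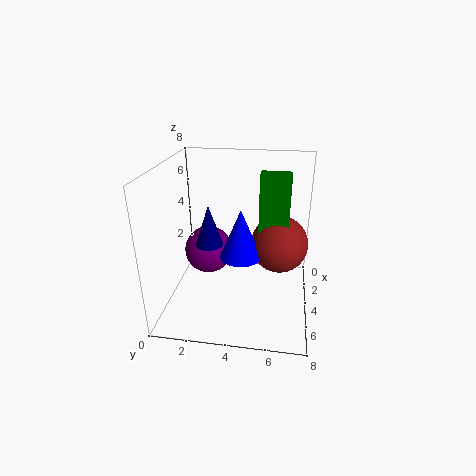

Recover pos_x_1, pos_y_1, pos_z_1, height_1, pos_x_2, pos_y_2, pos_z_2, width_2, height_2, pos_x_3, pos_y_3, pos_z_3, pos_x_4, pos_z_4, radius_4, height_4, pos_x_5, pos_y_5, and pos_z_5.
pos_x_1 = 3, pos_y_1 = 4, pos_z_1 = 2.25, height_1 = 3, pos_x_2 = 1.75, pos_y_2 = 5, pos_z_2 = 3.75, width_2 = 1, height_2 = 3.5, pos_x_3 = 2, pos_y_3 = 1.75, pos_z_3 = 2, pos_x_4 = 4.5, pos_z_4 = 3.75, radius_4 = 0.75, height_4 = 2.25, pos_x_5 = 2, pos_y_5 = 6.25, pos_z_5 = 2.75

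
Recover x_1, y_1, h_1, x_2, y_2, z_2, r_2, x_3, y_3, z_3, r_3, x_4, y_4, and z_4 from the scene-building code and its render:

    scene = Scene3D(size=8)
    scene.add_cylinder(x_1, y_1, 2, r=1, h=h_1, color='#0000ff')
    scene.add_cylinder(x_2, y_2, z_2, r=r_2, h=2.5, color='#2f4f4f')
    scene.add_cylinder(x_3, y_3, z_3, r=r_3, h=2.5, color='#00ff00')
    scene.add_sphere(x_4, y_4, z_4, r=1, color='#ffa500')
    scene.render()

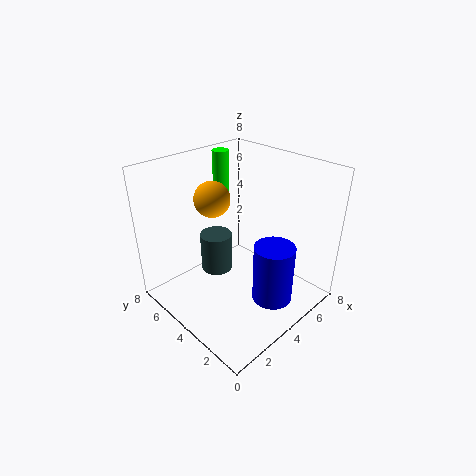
x_1 = 3.5, y_1 = 1, h_1 = 3, x_2 = 4.5, y_2 = 6.5, z_2 = 0.5, r_2 = 1, x_3 = 5.5, y_3 = 7, z_3 = 5.5, r_3 = 0.5, x_4 = 3.5, y_4 = 5.5, z_4 = 6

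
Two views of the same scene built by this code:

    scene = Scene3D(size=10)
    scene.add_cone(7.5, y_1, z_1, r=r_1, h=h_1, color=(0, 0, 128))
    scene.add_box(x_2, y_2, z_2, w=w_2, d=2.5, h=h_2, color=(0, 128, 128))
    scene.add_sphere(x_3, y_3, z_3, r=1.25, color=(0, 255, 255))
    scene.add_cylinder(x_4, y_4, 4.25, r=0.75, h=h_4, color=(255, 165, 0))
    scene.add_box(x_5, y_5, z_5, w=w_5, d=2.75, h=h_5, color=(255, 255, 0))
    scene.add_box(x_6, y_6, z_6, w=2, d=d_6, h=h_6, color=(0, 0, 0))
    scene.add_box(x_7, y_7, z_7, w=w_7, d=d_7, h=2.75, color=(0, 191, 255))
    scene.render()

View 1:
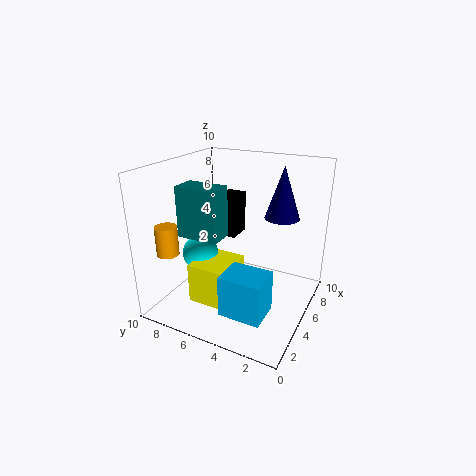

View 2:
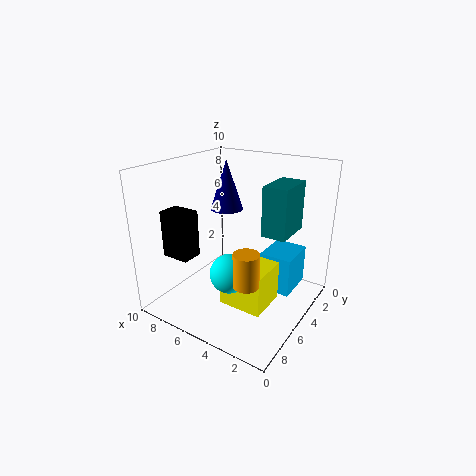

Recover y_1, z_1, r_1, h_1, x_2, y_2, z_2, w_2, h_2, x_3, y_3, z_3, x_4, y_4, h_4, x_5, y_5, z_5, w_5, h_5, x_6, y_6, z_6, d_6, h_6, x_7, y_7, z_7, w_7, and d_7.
y_1 = 2.75; z_1 = 6; r_1 = 1.25; h_1 = 3.75; x_2 = 0.75; y_2 = 4.25; z_2 = 6.5; w_2 = 1.5; h_2 = 3; x_3 = 4; y_3 = 7.5; z_3 = 3.75; x_4 = 2; y_4 = 8.75; h_4 = 2; x_5 = 2; y_5 = 4.5; z_5 = 1; w_5 = 3; h_5 = 2.75; x_6 = 7.25; y_6 = 6.5; z_6 = 3.75; d_6 = 1.5; h_6 = 3.25; x_7 = 1.25; y_7 = 1.75; z_7 = 1.25; w_7 = 2.25; d_7 = 2.75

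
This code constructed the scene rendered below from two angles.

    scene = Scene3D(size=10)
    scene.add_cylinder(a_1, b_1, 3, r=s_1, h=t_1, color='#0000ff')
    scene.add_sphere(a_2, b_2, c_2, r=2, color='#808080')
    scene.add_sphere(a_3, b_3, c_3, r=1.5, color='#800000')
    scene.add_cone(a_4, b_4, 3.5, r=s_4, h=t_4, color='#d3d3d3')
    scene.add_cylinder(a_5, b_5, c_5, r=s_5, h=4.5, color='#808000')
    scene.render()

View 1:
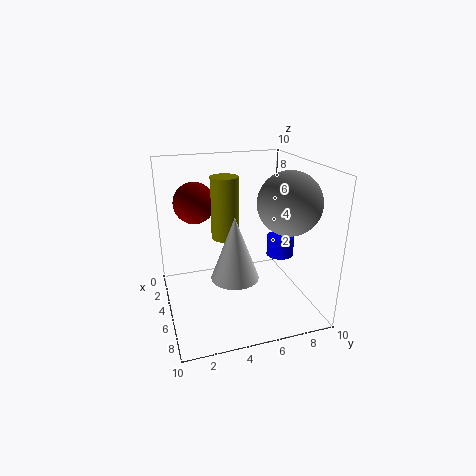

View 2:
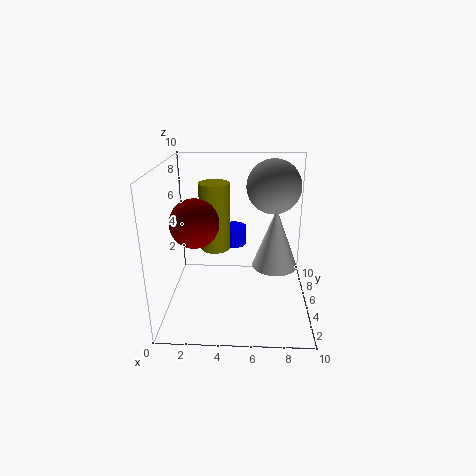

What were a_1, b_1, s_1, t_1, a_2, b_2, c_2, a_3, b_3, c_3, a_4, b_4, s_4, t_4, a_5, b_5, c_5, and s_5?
a_1 = 4.5
b_1 = 8.5
s_1 = 1
t_1 = 1.5
a_2 = 7.5
b_2 = 7.5
c_2 = 8
a_3 = 2.5
b_3 = 2.5
c_3 = 7
a_4 = 7.5
b_4 = 4
s_4 = 1.5
t_4 = 4
a_5 = 3.5
b_5 = 4.5
c_5 = 4.5
s_5 = 1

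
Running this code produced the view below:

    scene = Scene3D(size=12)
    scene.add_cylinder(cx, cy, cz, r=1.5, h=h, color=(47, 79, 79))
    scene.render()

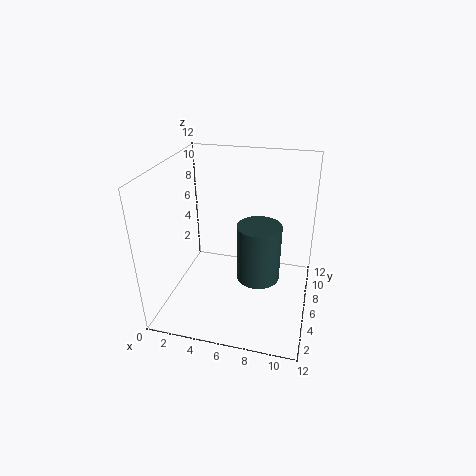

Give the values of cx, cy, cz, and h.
cx = 8.5
cy = 2
cz = 5.5
h = 4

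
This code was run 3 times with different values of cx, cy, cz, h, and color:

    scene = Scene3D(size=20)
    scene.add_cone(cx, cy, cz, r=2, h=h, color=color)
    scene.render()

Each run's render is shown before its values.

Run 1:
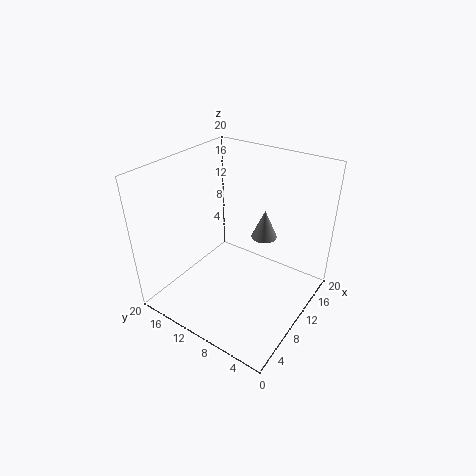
cx = 16.5, cy = 9.5, cz = 7, h = 4.5, color = 'gray'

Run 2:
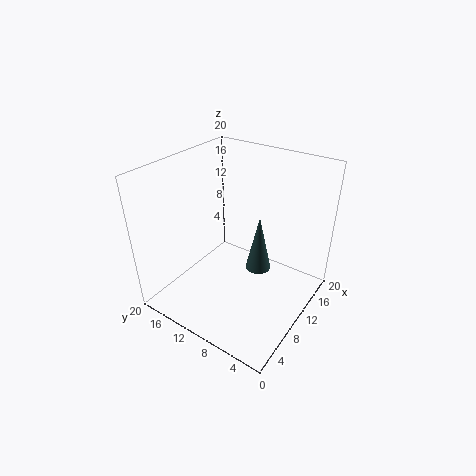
cx = 15, cy = 9.5, cz = 2, h = 9, color = 'darkslategray'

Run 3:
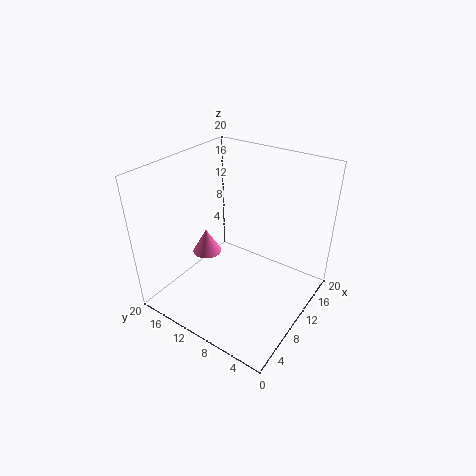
cx = 8, cy = 14, cz = 7.5, h = 3.5, color = 'hotpink'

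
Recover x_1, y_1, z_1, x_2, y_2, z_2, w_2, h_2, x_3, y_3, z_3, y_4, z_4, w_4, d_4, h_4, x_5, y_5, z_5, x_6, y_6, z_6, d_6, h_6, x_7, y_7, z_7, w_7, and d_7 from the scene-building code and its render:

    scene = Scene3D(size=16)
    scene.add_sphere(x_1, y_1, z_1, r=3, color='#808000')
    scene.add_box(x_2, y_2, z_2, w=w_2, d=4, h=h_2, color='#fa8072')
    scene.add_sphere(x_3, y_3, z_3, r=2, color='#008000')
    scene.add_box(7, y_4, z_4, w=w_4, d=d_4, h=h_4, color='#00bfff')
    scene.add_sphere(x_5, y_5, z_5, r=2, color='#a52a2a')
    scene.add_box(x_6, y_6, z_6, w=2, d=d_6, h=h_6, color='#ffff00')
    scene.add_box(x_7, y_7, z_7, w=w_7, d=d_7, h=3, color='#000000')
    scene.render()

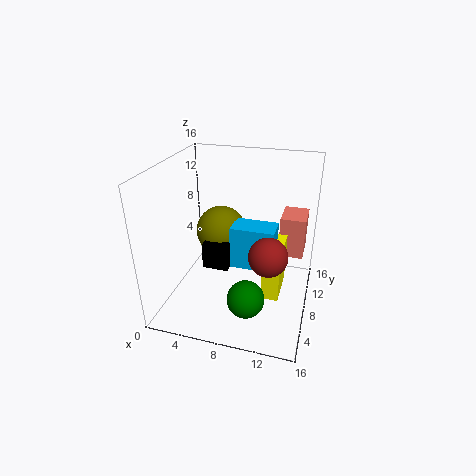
x_1 = 5, y_1 = 11, z_1 = 7, x_2 = 12, y_2 = 12, z_2 = 4, w_2 = 3, h_2 = 5, x_3 = 10, y_3 = 4, z_3 = 3, y_4 = 8, z_4 = 4, w_4 = 5, d_4 = 3, h_4 = 5, x_5 = 12, y_5 = 5, z_5 = 8, x_6 = 11, y_6 = 7, z_6 = 1, d_6 = 5, h_6 = 6, x_7 = 4, y_7 = 7, z_7 = 4, w_7 = 3, d_7 = 3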